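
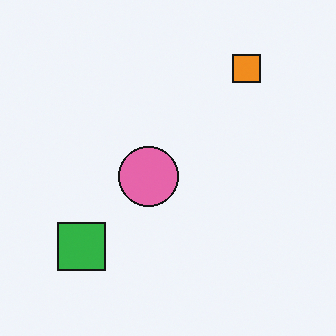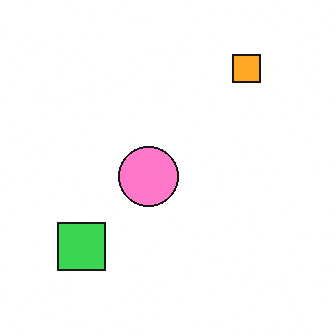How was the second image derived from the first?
The second image is the first brightened a little.

Every pixel — background and shapes alike — is uniformly brightened.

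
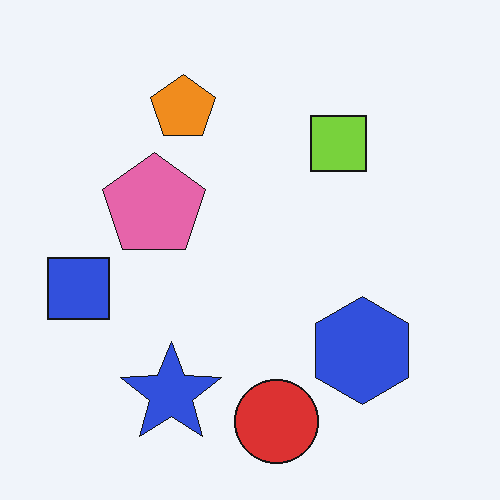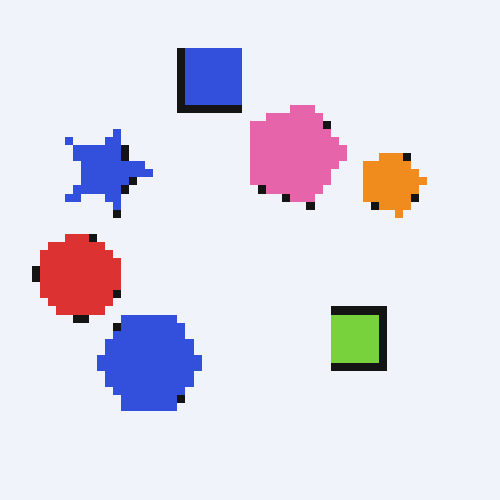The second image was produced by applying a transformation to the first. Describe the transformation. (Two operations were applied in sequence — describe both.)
Rotated 90° clockwise, then pixelated into visible square blocks.

The blue square sits in the left of the first image and the top of the second — consistent with a whole-image 90° clockwise rotation. Shapes are reduced to large square blocks; fine edges and outlines are lost — a downscale-then-upscale (mosaic) effect.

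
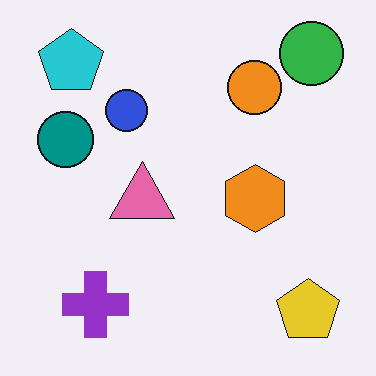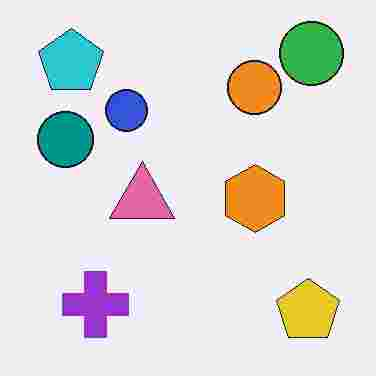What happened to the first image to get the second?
This is the original image heavily JPEG-compressed with obvious blocking artifacts.

Blocky 8×8 compression artifacts appear around shape edges and the flat background shows ringing — characteristic JPEG degradation.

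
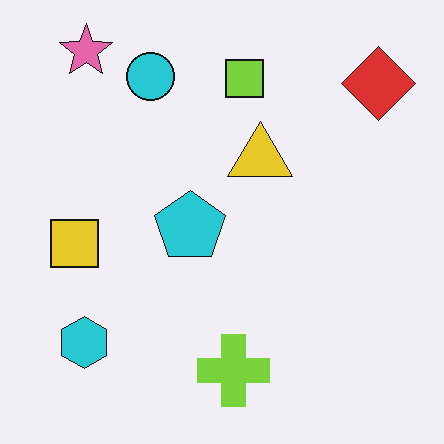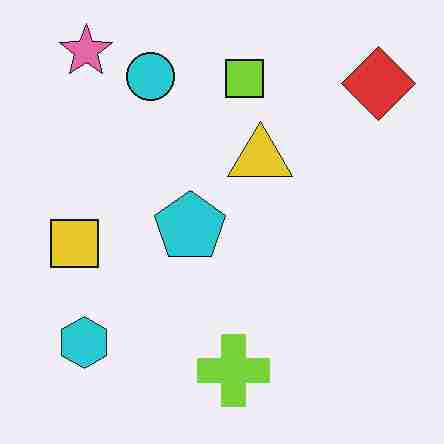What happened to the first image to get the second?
The second image is the first heavily JPEG-compressed with obvious blocking artifacts.

Blocky 8×8 compression artifacts appear around shape edges and the flat background shows ringing — characteristic JPEG degradation.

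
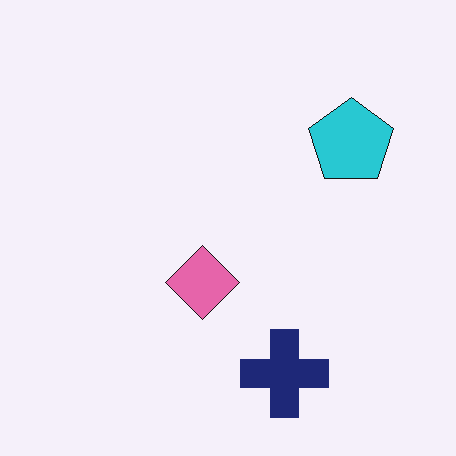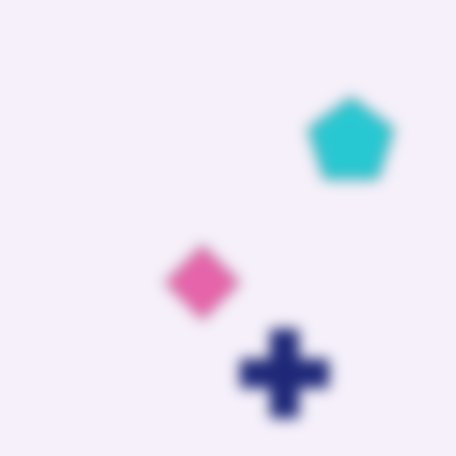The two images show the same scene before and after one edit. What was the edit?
It was heavily blurred.

Shape edges and outlines are uniformly softened across the whole image.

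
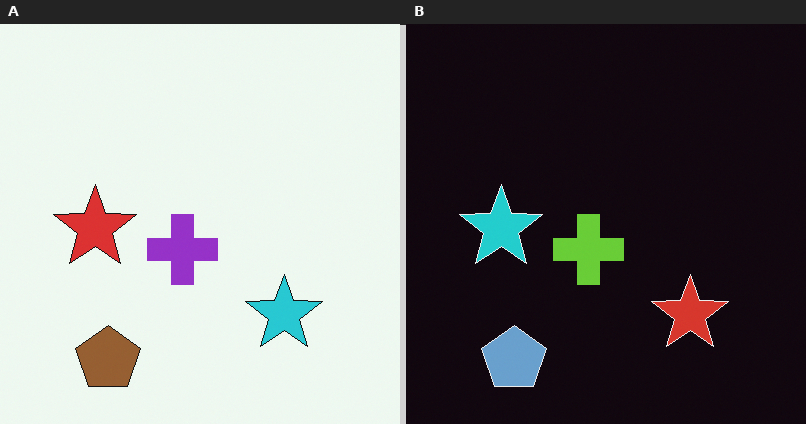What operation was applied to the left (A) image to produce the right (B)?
The transformation is: color-inverted (negative).

The light background has become dark and every shape's color is its complement — a photographic negative.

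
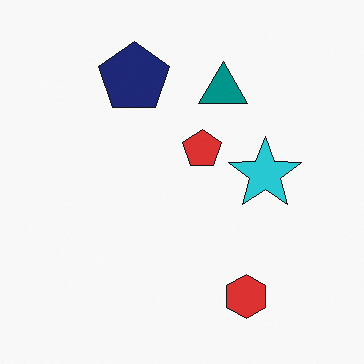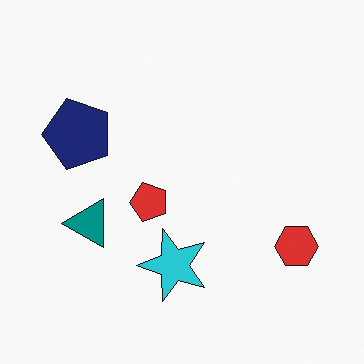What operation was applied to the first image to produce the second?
This is the original image transposed (reflected across the top-left ↔ bottom-right diagonal).

Shapes have swapped their row and column positions — what was in the top-right is now in the bottom-left — a diagonal reflection.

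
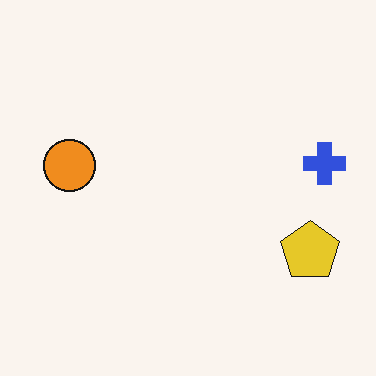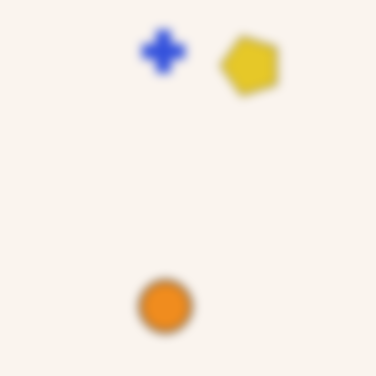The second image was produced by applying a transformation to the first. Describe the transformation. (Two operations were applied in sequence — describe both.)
The second image is the first strongly gaussian-blurred, then rotated 90° counter-clockwise.

Shape edges and outlines are uniformly softened across the whole image. The blue cross sits in the right of the first image and the top of the second — consistent with a whole-image 90° counter-clockwise rotation.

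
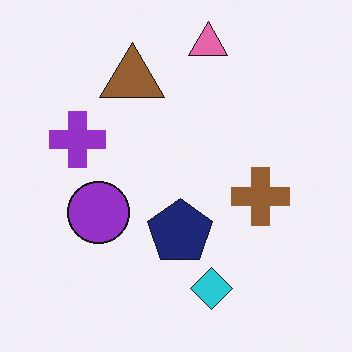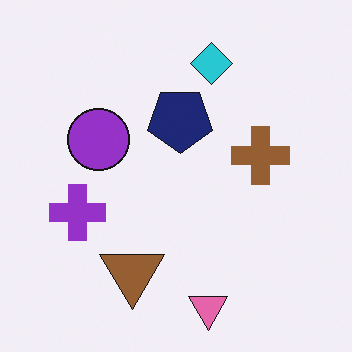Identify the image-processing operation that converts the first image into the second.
The second image is the first flipped vertically (top ↔ bottom).

The pink triangle is in the top of the first image and the bottom of the second — shapes on opposite sides of the horizontal midline have swapped in a mirror flip.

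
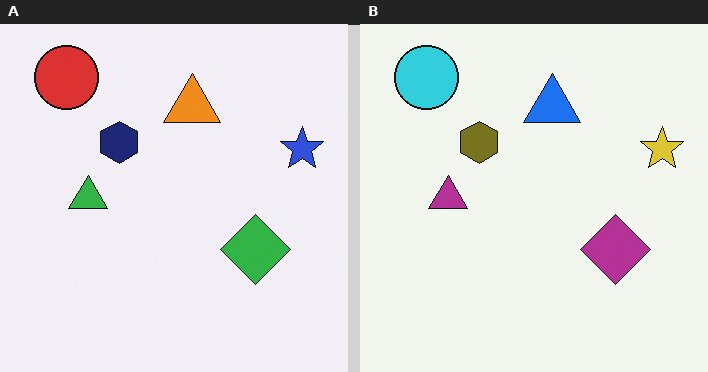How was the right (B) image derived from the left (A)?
This is the original image hue-shifted by a large amount.

Every shape's color has rotated by the same amount around the hue wheel — a uniform hue shift.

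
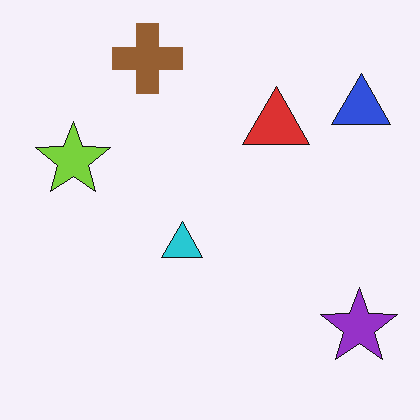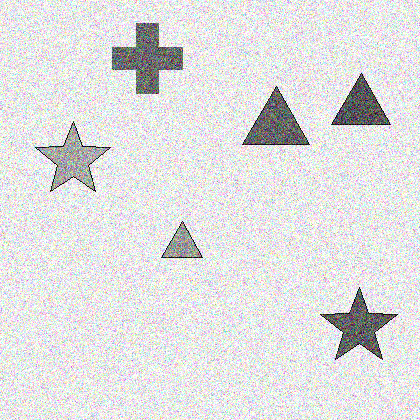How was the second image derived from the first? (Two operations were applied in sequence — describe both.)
The image was converted to grayscale, then degraded with strong gaussian noise.

All color is removed — every shape is now a shade of grey. Random speckle covers the whole image, including the flat background.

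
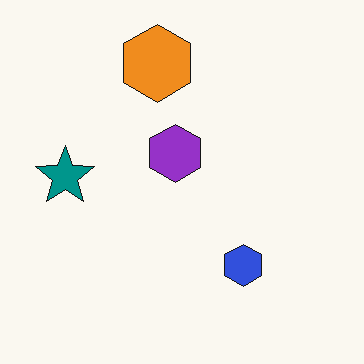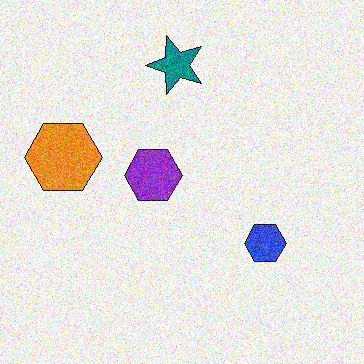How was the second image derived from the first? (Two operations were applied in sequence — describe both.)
This is the original image transposed (reflected across the top-left ↔ bottom-right diagonal), then degraded with visible gaussian noise.

Shapes have swapped their row and column positions — what was in the top-right is now in the bottom-left — a diagonal reflection. Random speckle covers the whole image, including the flat background.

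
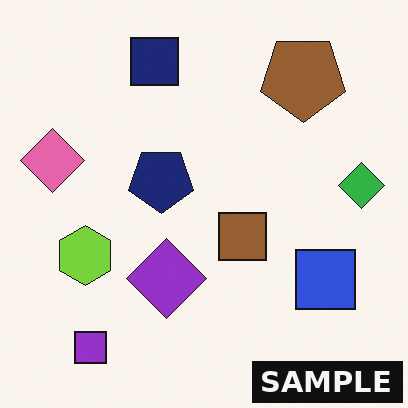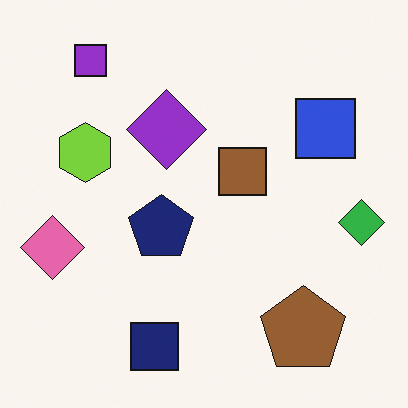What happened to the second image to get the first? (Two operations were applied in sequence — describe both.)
This is the original image flipped vertically (top ↔ bottom), then watermarked with the text "SAMPLE" in the lower-right corner.

The purple square is in the top-left of the second image and the bottom-left of the first — shapes on opposite sides of the horizontal midline have swapped in a mirror flip. A dark label reading "SAMPLE" appears in the lower-right corner.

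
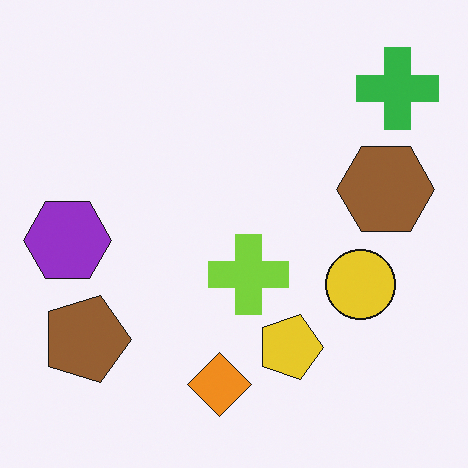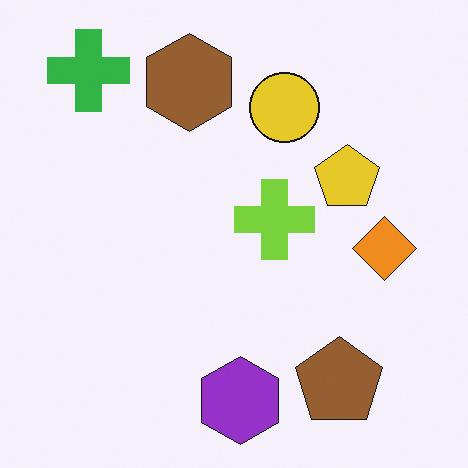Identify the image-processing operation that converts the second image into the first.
The first image is the second rotated 90° clockwise.

The green cross sits in the top-left of the second image and the top-right of the first — consistent with a whole-image 90° clockwise rotation.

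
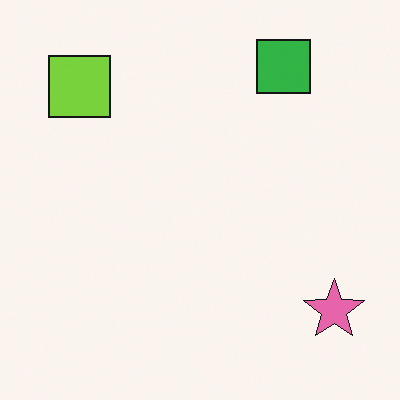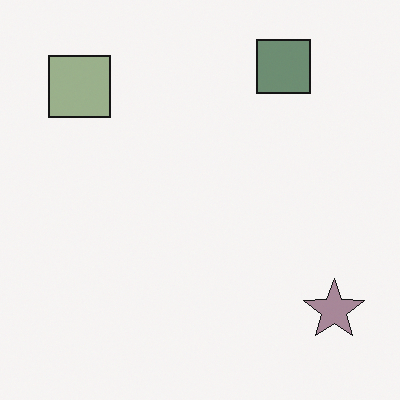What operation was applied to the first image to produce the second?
The image was heavily desaturated.

All colors are more muted and greyish — a global saturation change.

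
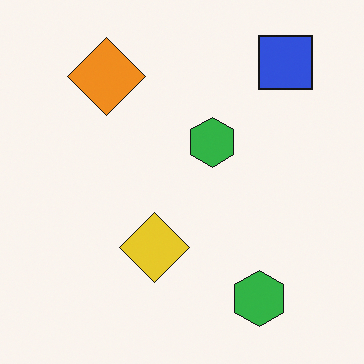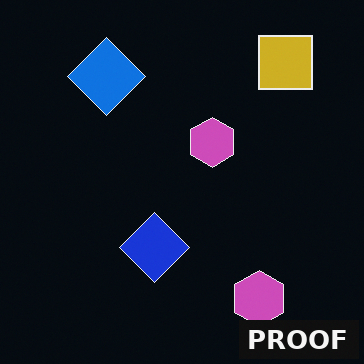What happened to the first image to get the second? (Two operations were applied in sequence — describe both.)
Color-inverted (negative), then watermarked with the text "PROOF" in the lower-right corner.

The light background has become dark and every shape's color is its complement — a photographic negative. A dark label reading "PROOF" appears in the lower-right corner.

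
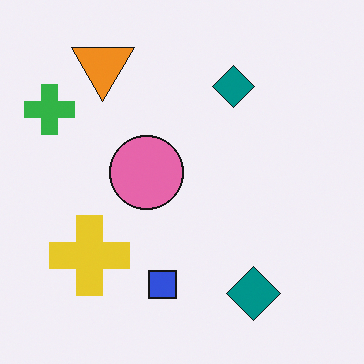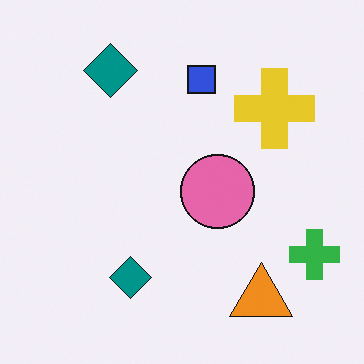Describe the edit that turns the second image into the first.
This is the original image rotated 180°.

The green cross sits in the bottom-right of the second image and the top-left of the first — consistent with a whole-image 180° rotation.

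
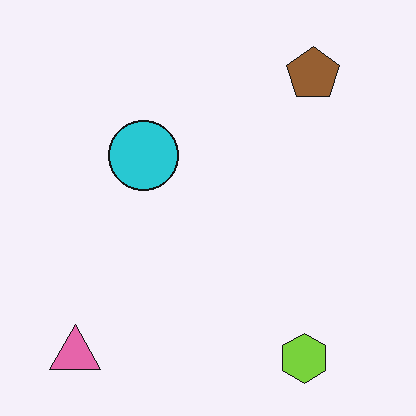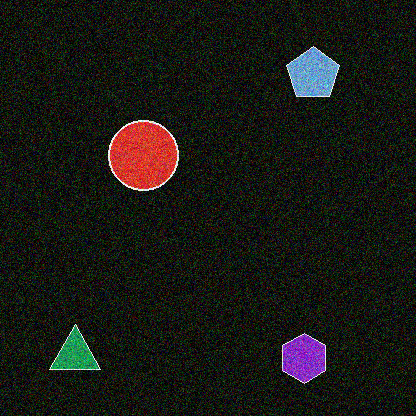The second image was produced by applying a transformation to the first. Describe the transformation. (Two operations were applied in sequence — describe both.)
Color-inverted (negative), then degraded with heavy additive noise.

The light background has become dark and every shape's color is its complement — a photographic negative. Random speckle covers the whole image, including the flat background.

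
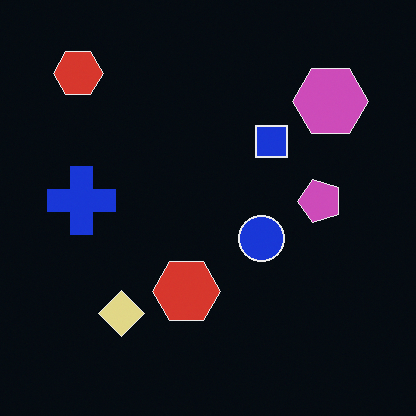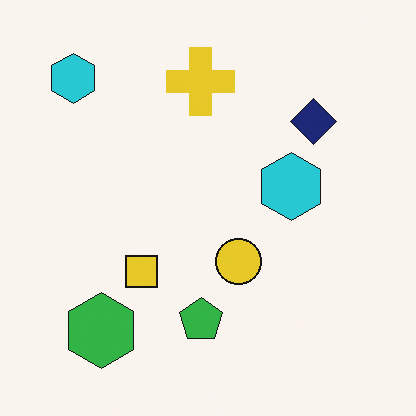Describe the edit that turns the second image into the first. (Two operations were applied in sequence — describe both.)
Transposed (reflected across the top-left ↔ bottom-right diagonal), then color-inverted (negative).

Shapes have swapped their row and column positions — what was in the top-right is now in the bottom-left — a diagonal reflection. The light background has become dark and every shape's color is its complement — a photographic negative.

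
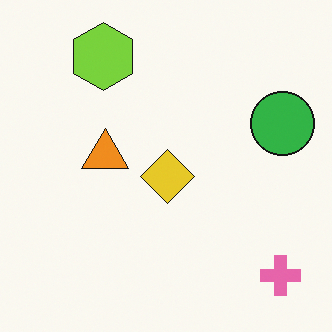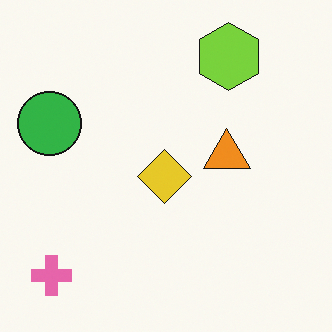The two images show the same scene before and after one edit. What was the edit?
The image was flipped horizontally (left ↔ right).

The green circle is in the right of the first image and the left of the second — shapes on opposite sides of the vertical midline have swapped in a mirror flip.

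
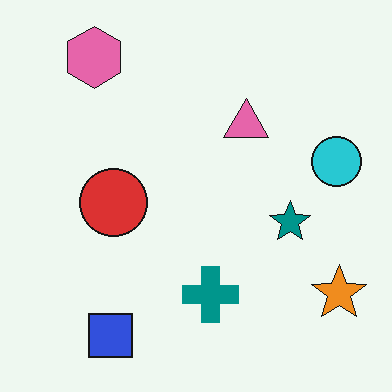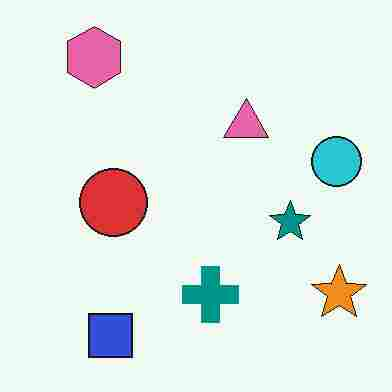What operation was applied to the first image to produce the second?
The image was degraded with heavy JPEG compression.

Blocky 8×8 compression artifacts appear around shape edges and the flat background shows ringing — characteristic JPEG degradation.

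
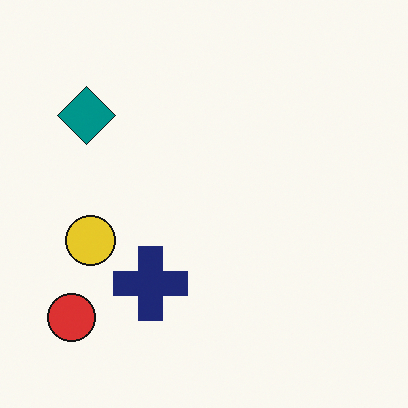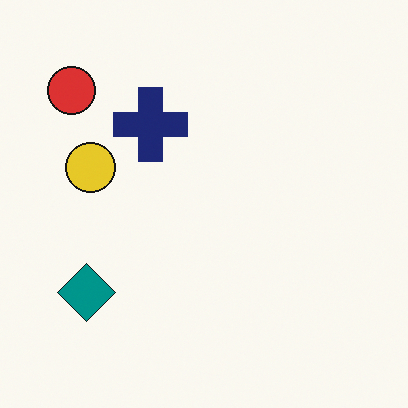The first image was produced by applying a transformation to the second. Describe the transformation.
The first image is the second flipped vertically (top ↔ bottom).

The red circle is in the top-left of the second image and the bottom-left of the first — shapes on opposite sides of the horizontal midline have swapped in a mirror flip.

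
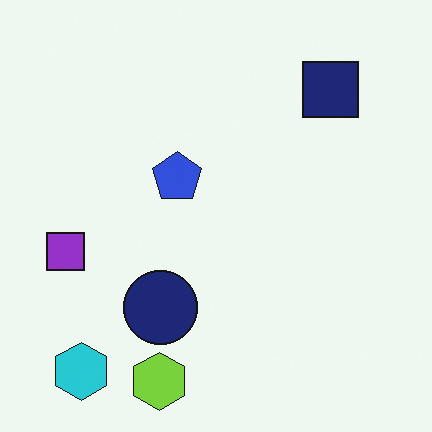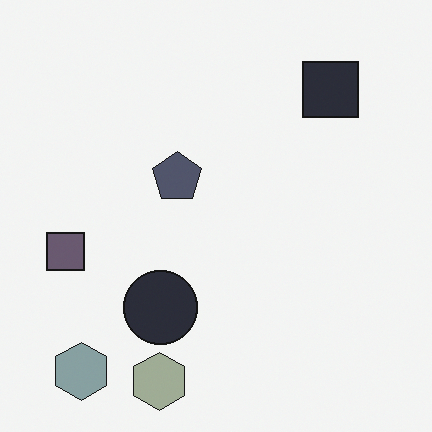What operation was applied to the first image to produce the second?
Heavily desaturated.

All colors are more muted and greyish — a global saturation change.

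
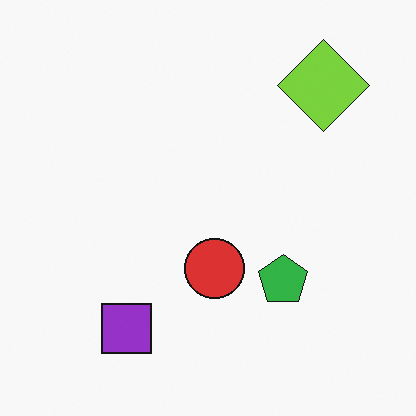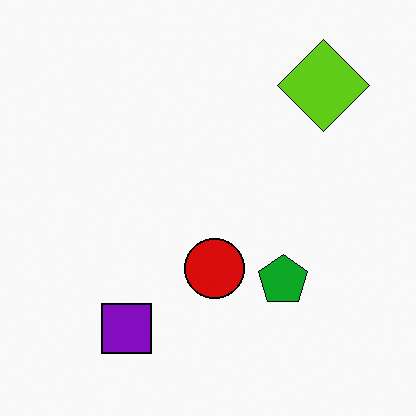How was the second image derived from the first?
This is the original image given slightly increased contrast.

Tones are pushed away from mid-grey across the whole image — a global contrast change.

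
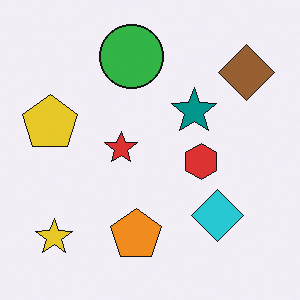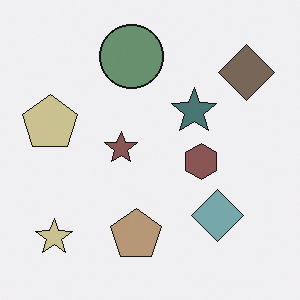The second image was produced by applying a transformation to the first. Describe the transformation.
Made much more muted (saturation change).

All colors are more muted and greyish — a global saturation change.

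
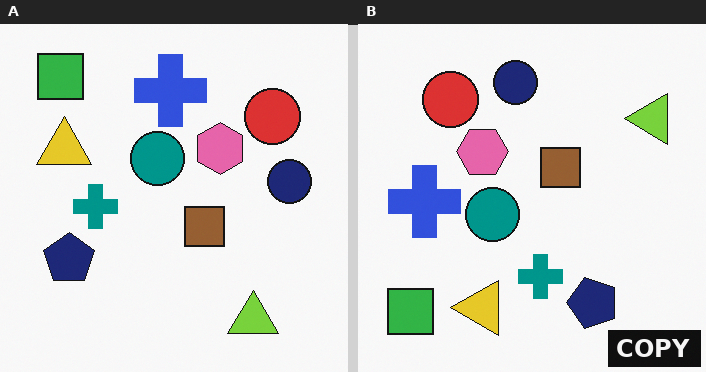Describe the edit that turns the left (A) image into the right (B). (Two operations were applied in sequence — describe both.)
The image was rotated 90° counter-clockwise, then watermarked with the text "COPY" in the lower-right corner.

The green square sits in the top-left of the left (A) image and the bottom-left of the right (B) — consistent with a whole-image 90° counter-clockwise rotation. A dark label reading "COPY" appears in the lower-right corner.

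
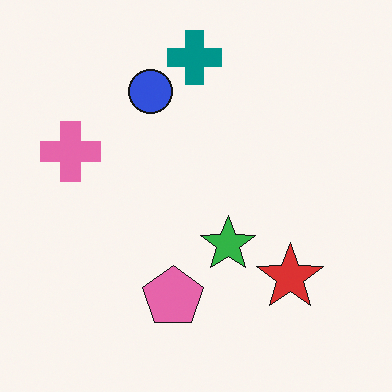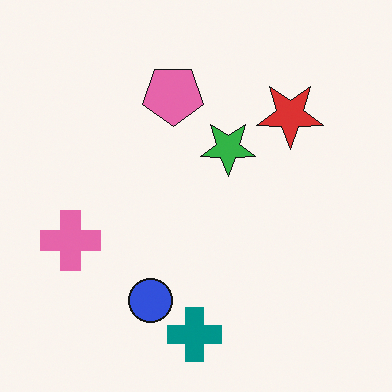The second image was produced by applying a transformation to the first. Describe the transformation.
The transformation is: flipped vertically (top ↔ bottom).

The teal cross is in the top of the first image and the bottom of the second — shapes on opposite sides of the horizontal midline have swapped in a mirror flip.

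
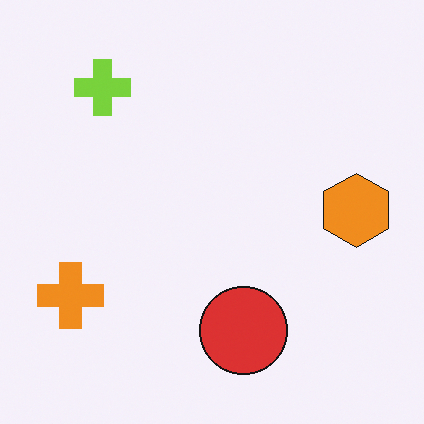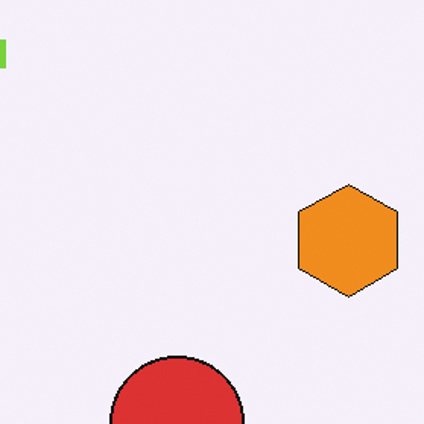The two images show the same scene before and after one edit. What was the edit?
The second image is the first cropped slightly and scaled back up.

The visible shapes are larger and the field of view is narrower; shapes near the original edges may be partly or wholly outside the frame — a crop-and-rescale.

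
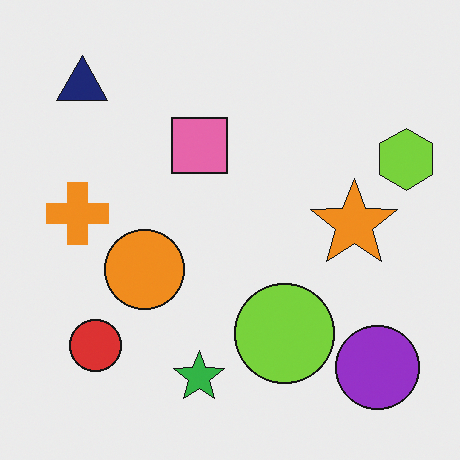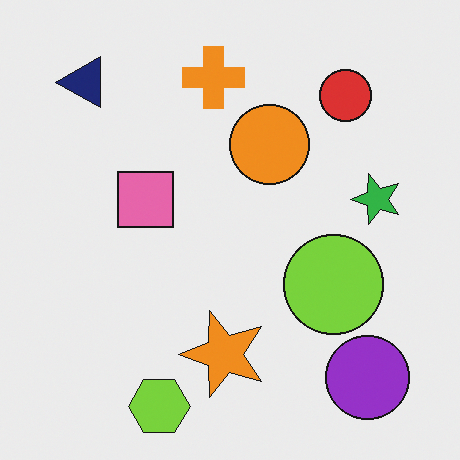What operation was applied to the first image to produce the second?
It was transposed (reflected across the top-left ↔ bottom-right diagonal).

Shapes have swapped their row and column positions — what was in the top-right is now in the bottom-left — a diagonal reflection.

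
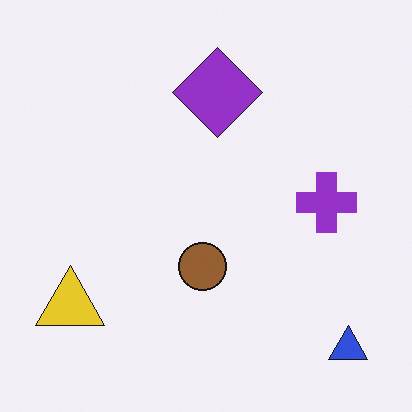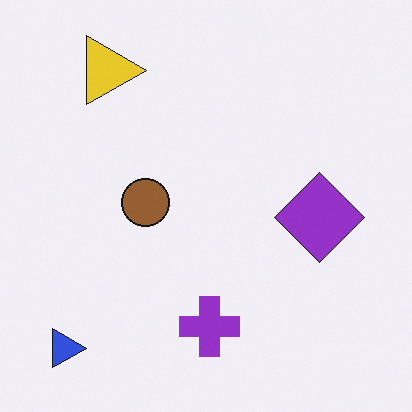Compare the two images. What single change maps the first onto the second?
Rotated 90° clockwise.

The blue triangle sits in the bottom-right of the first image and the bottom-left of the second — consistent with a whole-image 90° clockwise rotation.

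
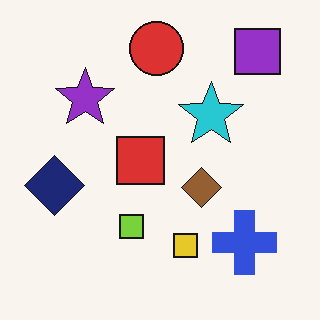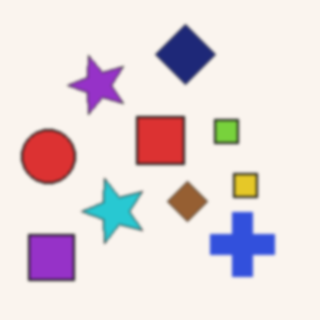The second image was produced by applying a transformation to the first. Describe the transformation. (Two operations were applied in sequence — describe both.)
The transformation is: transposed (reflected across the top-left ↔ bottom-right diagonal), then lightly blurred.

Shapes have swapped their row and column positions — what was in the top-right is now in the bottom-left — a diagonal reflection. Shape edges and outlines are uniformly softened across the whole image.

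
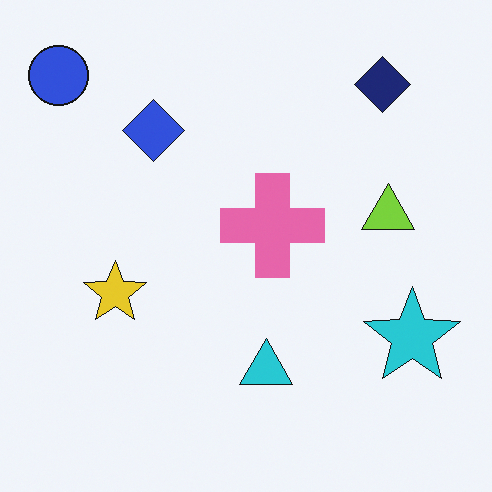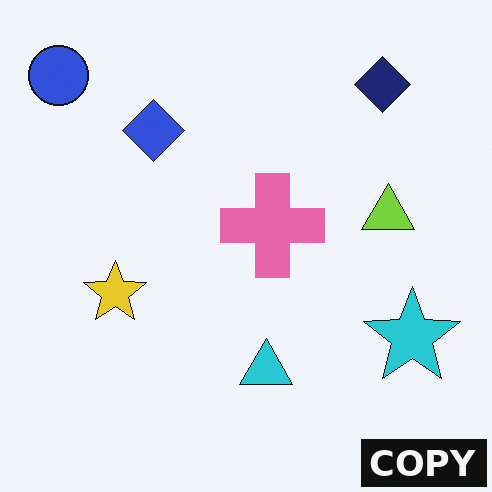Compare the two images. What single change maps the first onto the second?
The second image is the first watermarked with the text "COPY" in the lower-right corner.

A dark label reading "COPY" appears in the lower-right corner.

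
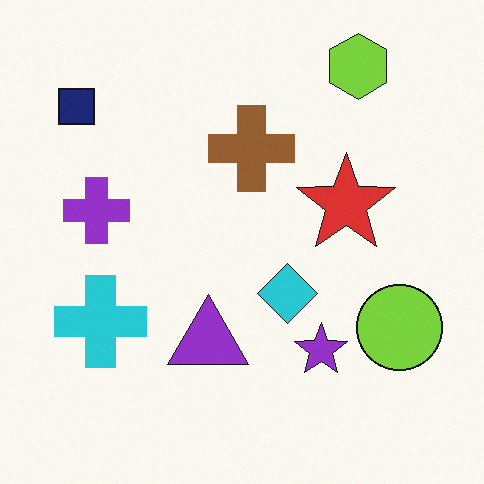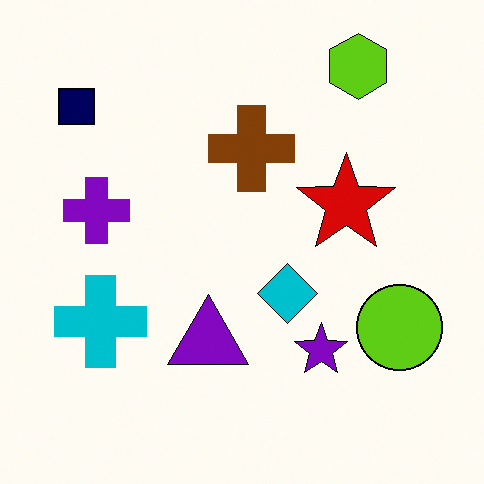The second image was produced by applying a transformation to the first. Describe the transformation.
This is the original image given slightly increased contrast.

Tones are pushed away from mid-grey across the whole image — a global contrast change.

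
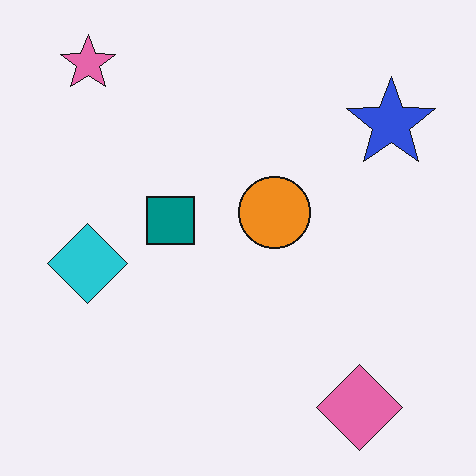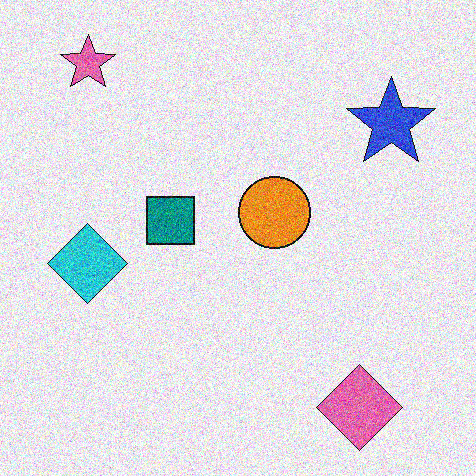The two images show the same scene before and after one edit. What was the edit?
Degraded with strong gaussian noise.

Random speckle covers the whole image, including the flat background.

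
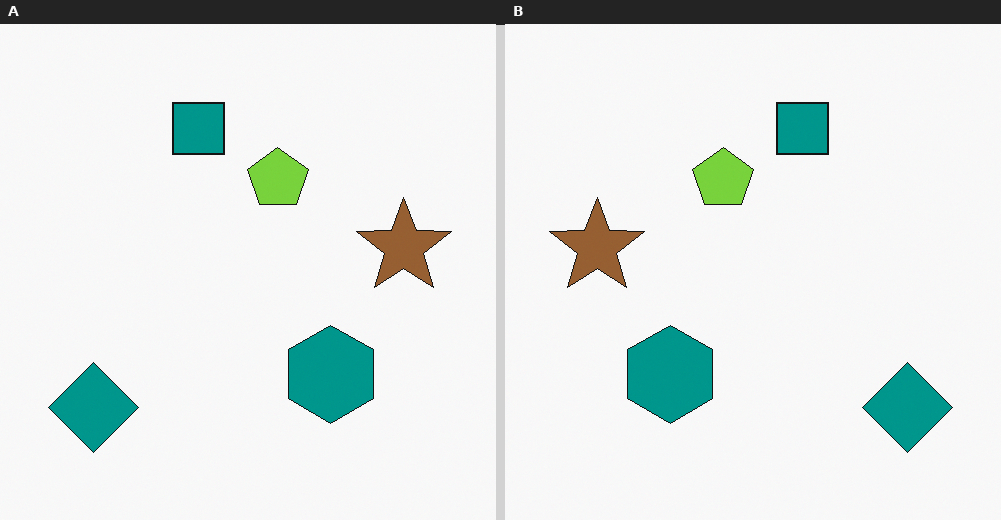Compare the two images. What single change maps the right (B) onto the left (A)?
The left (A) image is the right (B) flipped horizontally (left ↔ right).

The brown star is in the left of the right (B) image and the right of the left (A) — shapes on opposite sides of the vertical midline have swapped in a mirror flip.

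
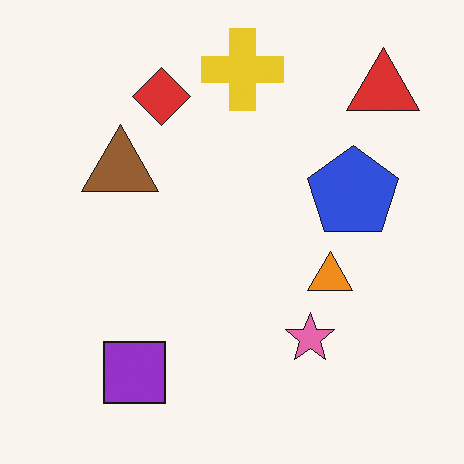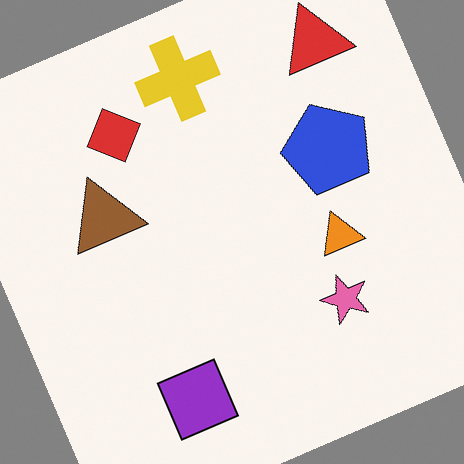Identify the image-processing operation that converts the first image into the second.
It was rotated counter-clockwise by a moderate amount.

Every shape is tilted by the same angle and the image corners show triangular fill wedges — a whole-image rotation by a non-right angle.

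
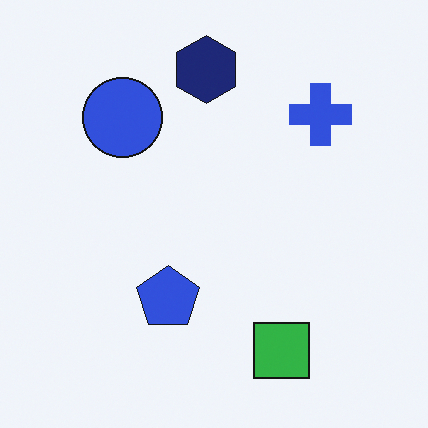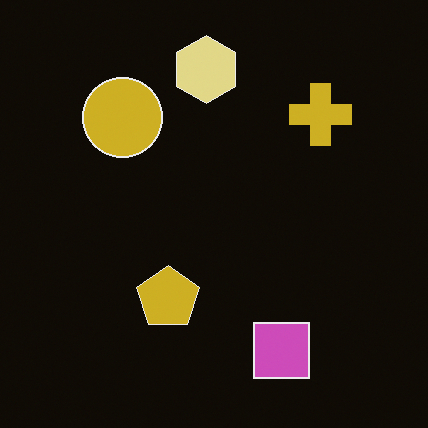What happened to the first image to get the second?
Color-inverted (negative).

The light background has become dark and every shape's color is its complement — a photographic negative.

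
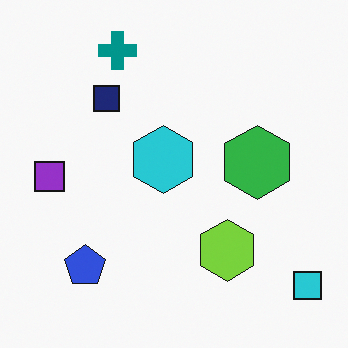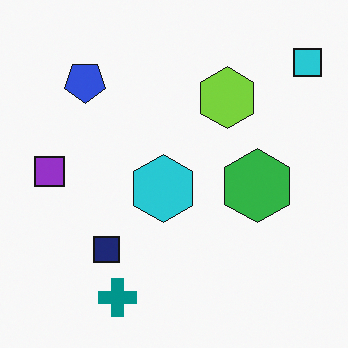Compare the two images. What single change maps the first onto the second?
The second image is the first flipped vertically (top ↔ bottom).

The teal cross is in the top of the first image and the bottom of the second — shapes on opposite sides of the horizontal midline have swapped in a mirror flip.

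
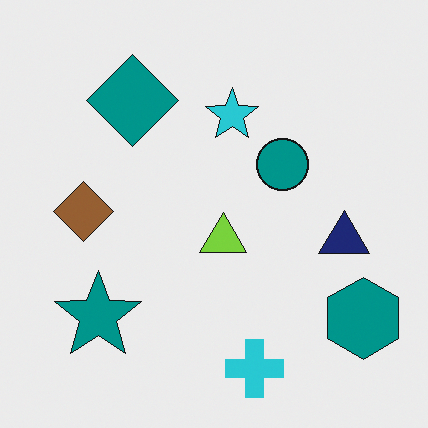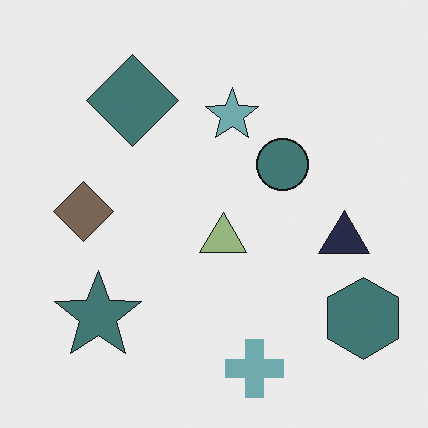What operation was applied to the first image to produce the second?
The second image is the first made much more muted (saturation change).

All colors are more muted and greyish — a global saturation change.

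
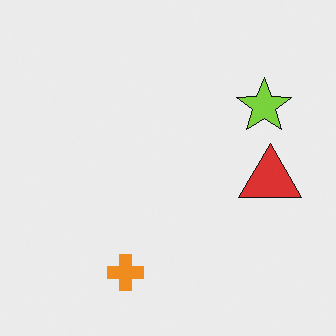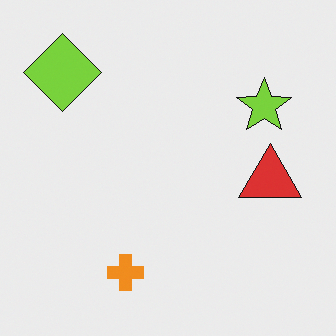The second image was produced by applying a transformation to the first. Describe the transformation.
Overlaid with an additional lime diamond.

A lime diamond appears in the second image that is absent from the first.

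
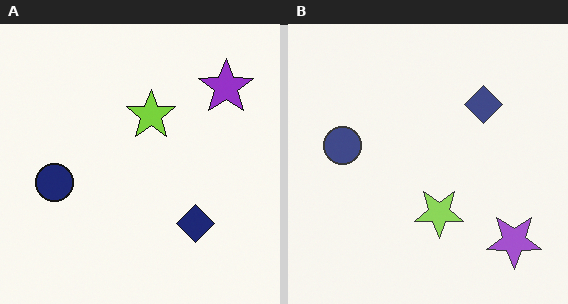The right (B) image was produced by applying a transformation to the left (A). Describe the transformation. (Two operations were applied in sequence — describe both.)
The transformation is: given slightly reduced contrast, then flipped vertically (top ↔ bottom).

Tones are pushed toward mid-grey across the whole image — a global contrast change. The purple star is in the top-right of the left (A) image and the bottom-right of the right (B) — shapes on opposite sides of the horizontal midline have swapped in a mirror flip.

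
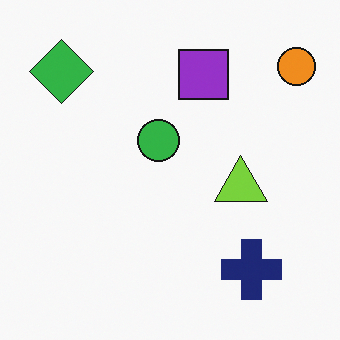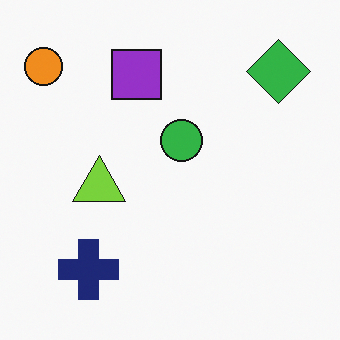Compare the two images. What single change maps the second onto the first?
Flipped horizontally (left ↔ right).

The orange circle is in the top-left of the second image and the top-right of the first — shapes on opposite sides of the vertical midline have swapped in a mirror flip.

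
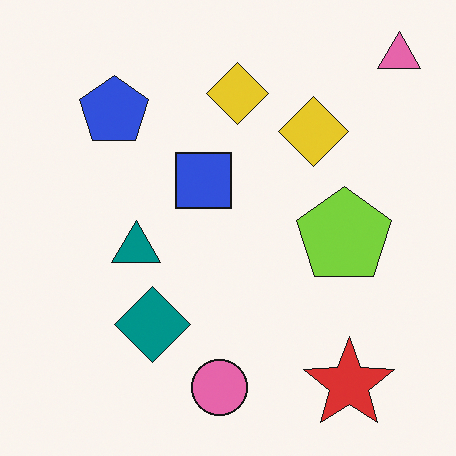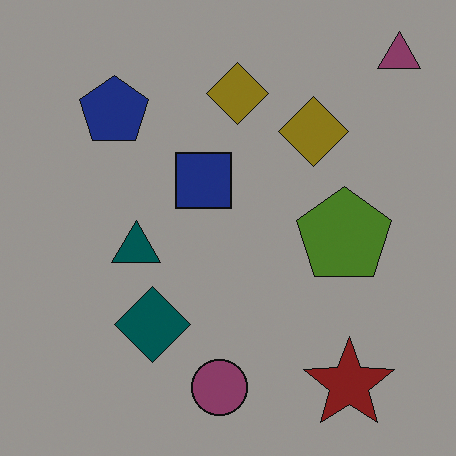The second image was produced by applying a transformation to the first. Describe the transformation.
It was noticeably darkened.

Every pixel — background and shapes alike — is uniformly darkened.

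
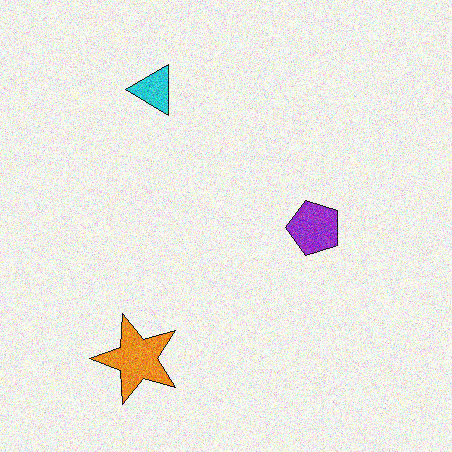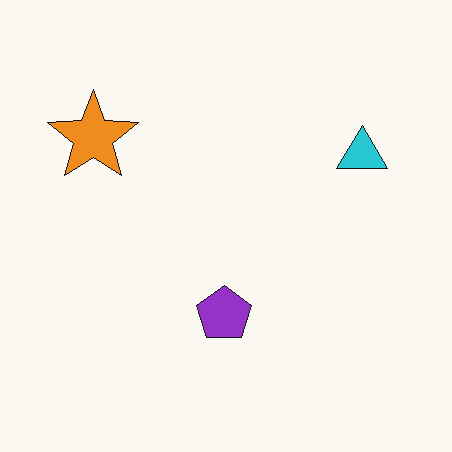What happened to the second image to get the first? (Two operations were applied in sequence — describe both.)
The transformation is: degraded with moderate additive noise, then rotated 90° counter-clockwise.

Random speckle covers the whole image, including the flat background. The orange star sits in the top-left of the second image and the bottom-left of the first — consistent with a whole-image 90° counter-clockwise rotation.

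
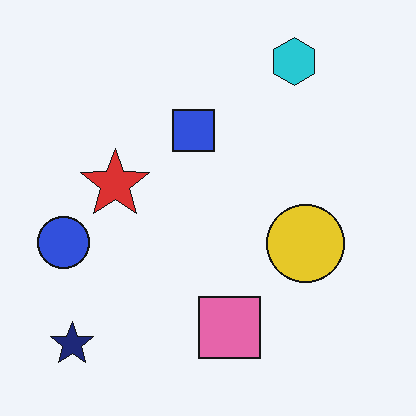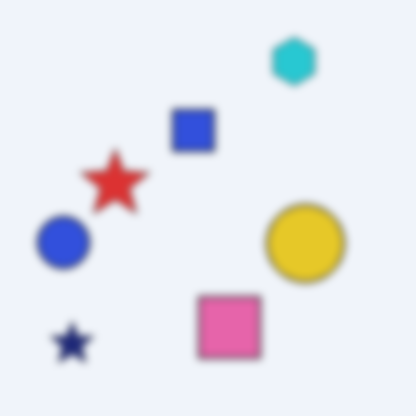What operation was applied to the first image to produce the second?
This is the original image moderately blurred.

Shape edges and outlines are uniformly softened across the whole image.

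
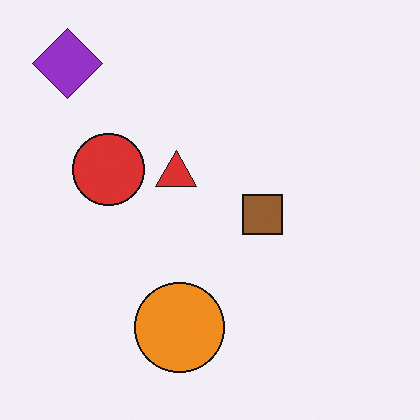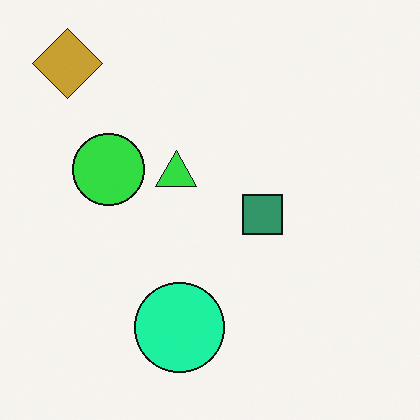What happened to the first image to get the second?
The image was hue-shifted through roughly a third of the color wheel.

Every shape's color has rotated by the same amount around the hue wheel — a uniform hue shift.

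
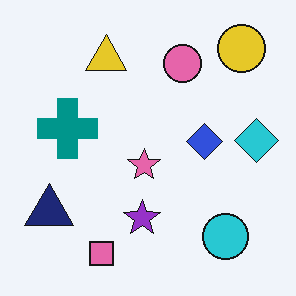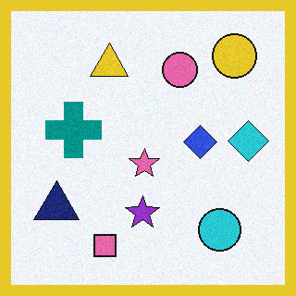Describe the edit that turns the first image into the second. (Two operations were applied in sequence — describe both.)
The transformation is: degraded with light additive noise, then framed with a yellow border.

Random speckle covers the whole image, including the flat background. A solid yellow frame runs around the edge of the second image, with the content slightly shrunk inside it.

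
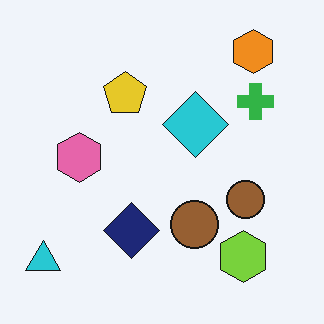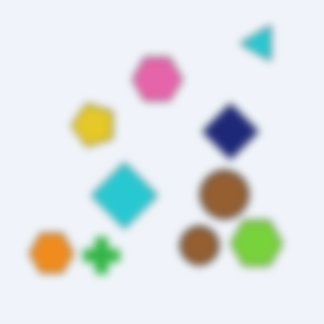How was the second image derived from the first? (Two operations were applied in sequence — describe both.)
This is the original image moderately blurred, then transposed (reflected across the top-left ↔ bottom-right diagonal).

Shape edges and outlines are uniformly softened across the whole image. Shapes have swapped their row and column positions — what was in the top-right is now in the bottom-left — a diagonal reflection.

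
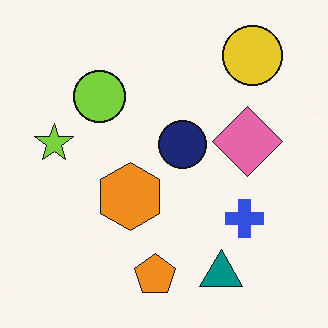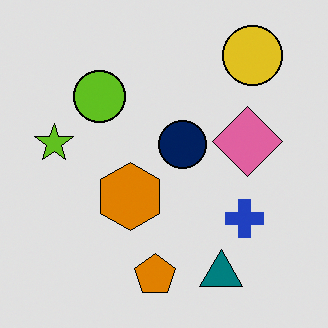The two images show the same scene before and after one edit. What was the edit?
Moderately posterized.

Each flat color has snapped to a coarser quantized level — most visibly, the near-white background has dropped to a flat grey.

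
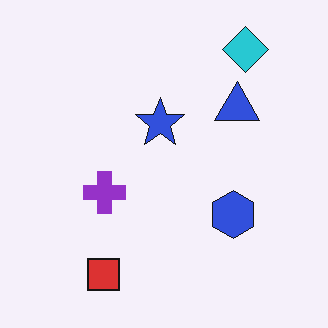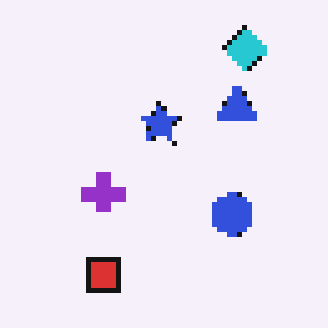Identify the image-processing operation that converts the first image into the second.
The second image is the first mildly pixelated.

Shapes are reduced to large square blocks; fine edges and outlines are lost — a downscale-then-upscale (mosaic) effect.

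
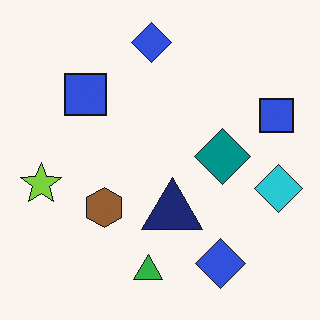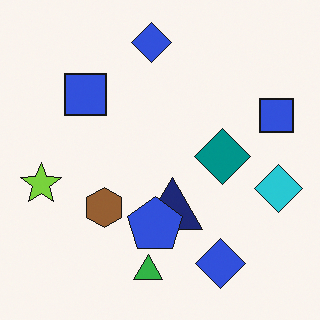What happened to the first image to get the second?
The second image is the first overlaid with an additional blue pentagon.

A blue pentagon appears in the second image that is absent from the first.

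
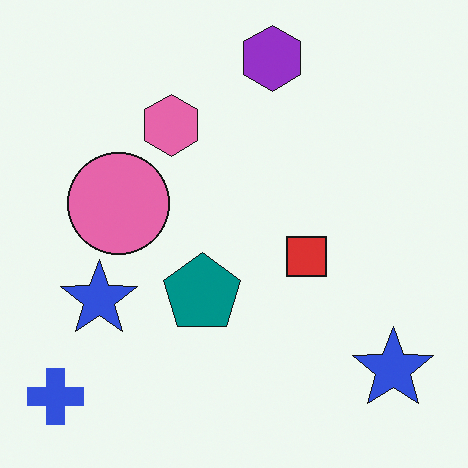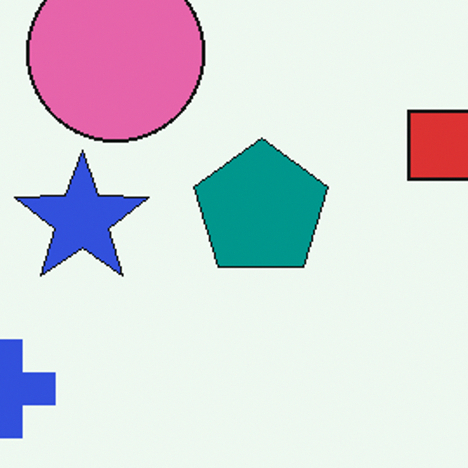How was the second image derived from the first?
The image was cropped to a noticeably smaller region and rescaled.

The visible shapes are larger and the field of view is narrower; shapes near the original edges may be partly or wholly outside the frame — a crop-and-rescale.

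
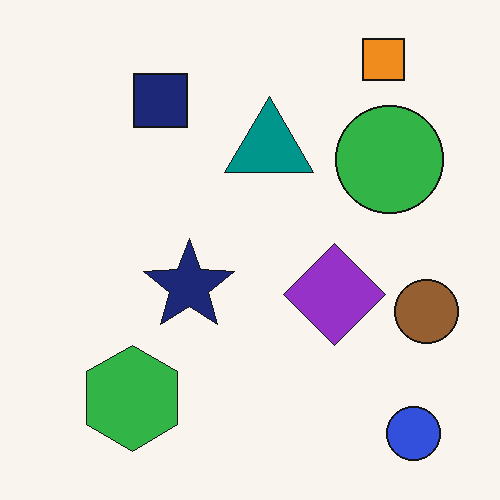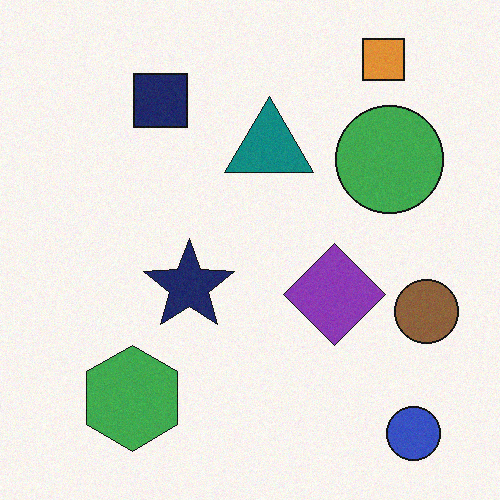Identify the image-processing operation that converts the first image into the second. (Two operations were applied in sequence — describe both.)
The transformation is: slightly desaturated, then degraded with subtle gaussian noise.

All colors are more muted and greyish — a global saturation change. Random speckle covers the whole image, including the flat background.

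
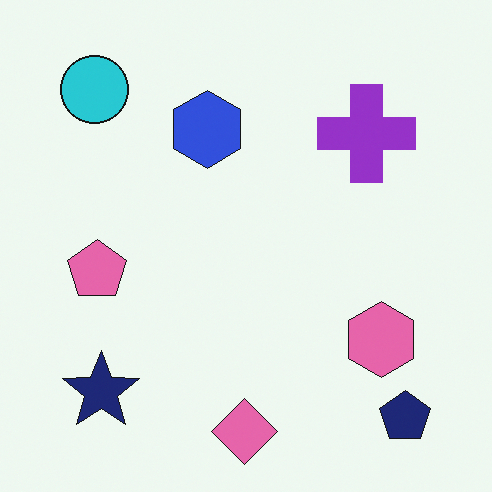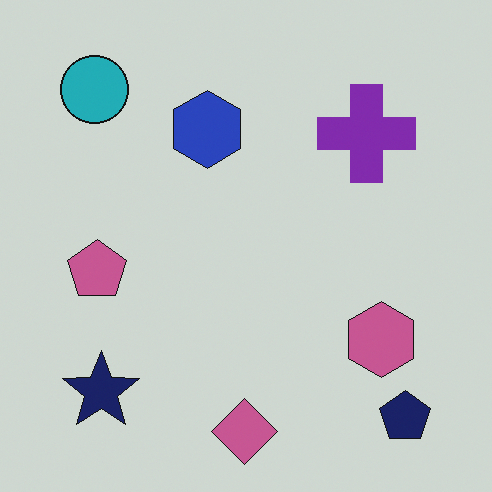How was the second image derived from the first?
Darkened a little.

Every pixel — background and shapes alike — is uniformly darkened.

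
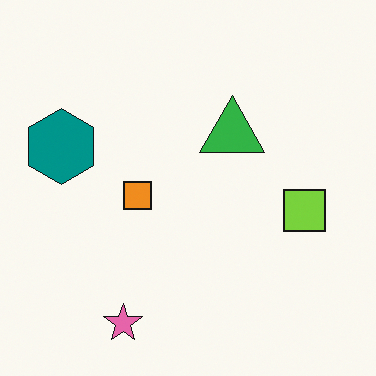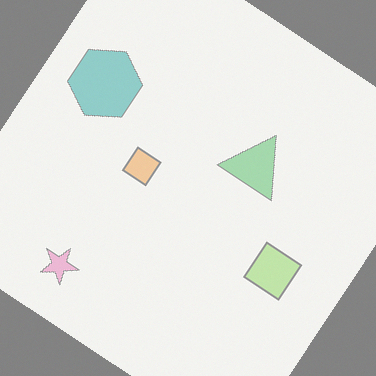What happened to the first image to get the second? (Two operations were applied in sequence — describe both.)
It was given much lower contrast, then rotated clockwise by a large amount — several tens of degrees.

Tones are pushed toward mid-grey across the whole image — a global contrast change. Every shape is tilted by the same angle and the image corners show triangular fill wedges — a whole-image rotation by a non-right angle.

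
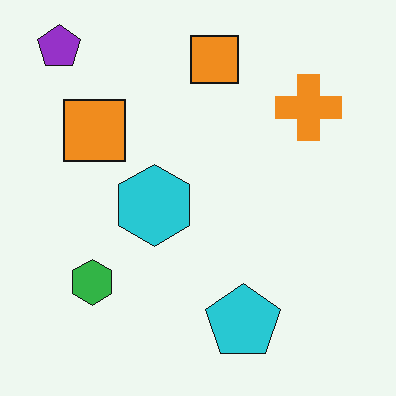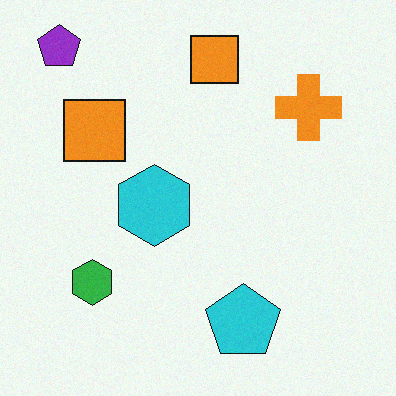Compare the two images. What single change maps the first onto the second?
Degraded with light additive noise.

Random speckle covers the whole image, including the flat background.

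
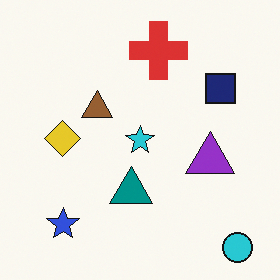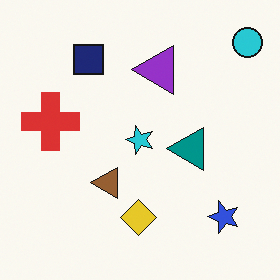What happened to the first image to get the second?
The second image is the first rotated 90° counter-clockwise.

The cyan circle sits in the bottom-right of the first image and the top-right of the second — consistent with a whole-image 90° counter-clockwise rotation.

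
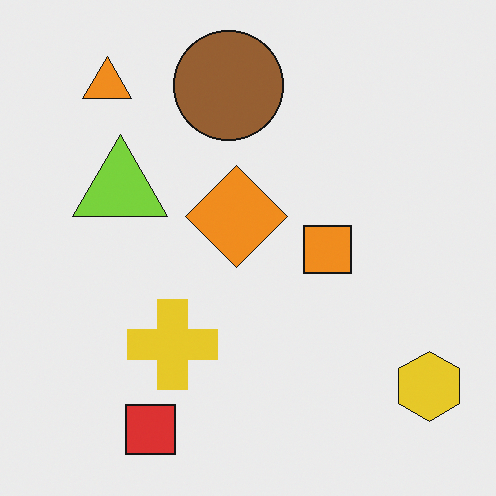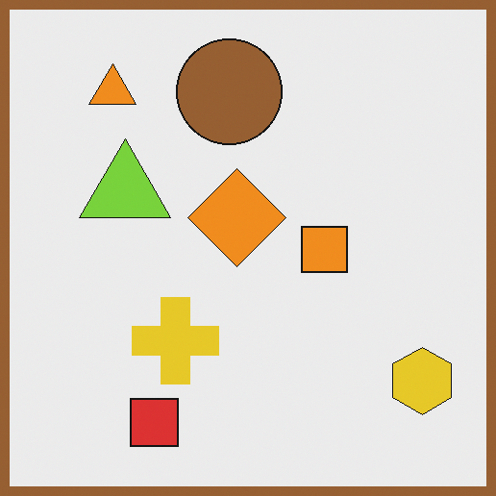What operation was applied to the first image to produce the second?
The second image is the first framed with a brown border.

A solid brown frame runs around the edge of the second image, with the content slightly shrunk inside it.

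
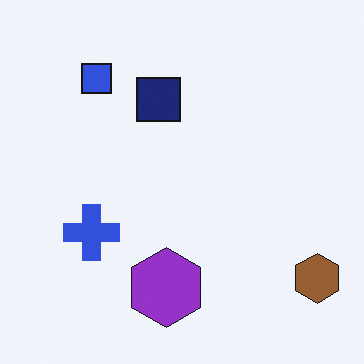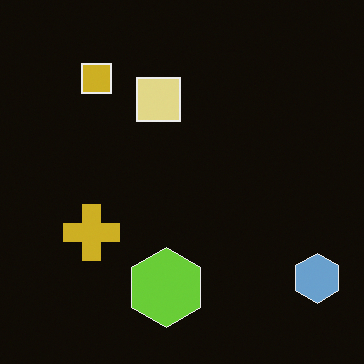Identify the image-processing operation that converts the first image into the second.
The image was color-inverted (negative).

The light background has become dark and every shape's color is its complement — a photographic negative.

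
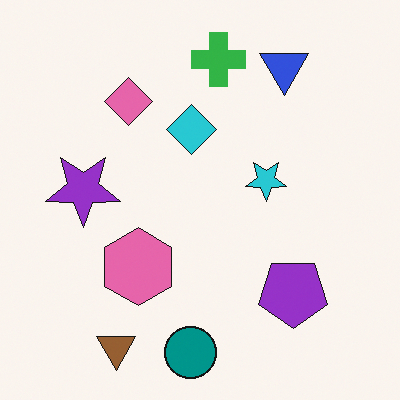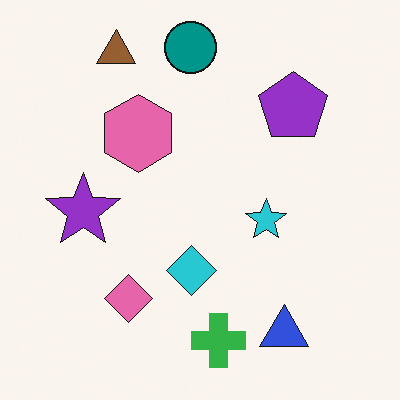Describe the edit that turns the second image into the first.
Flipped vertically (top ↔ bottom).

The teal circle is in the top of the second image and the bottom of the first — shapes on opposite sides of the horizontal midline have swapped in a mirror flip.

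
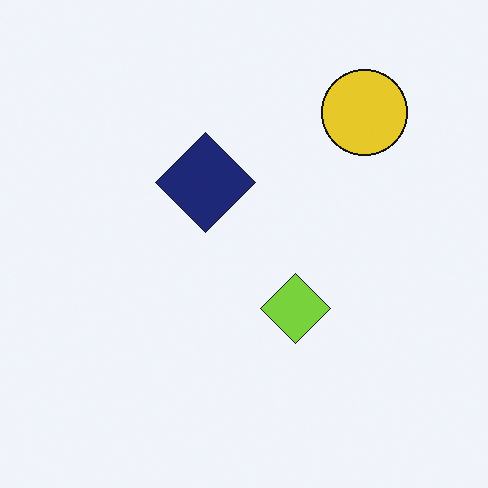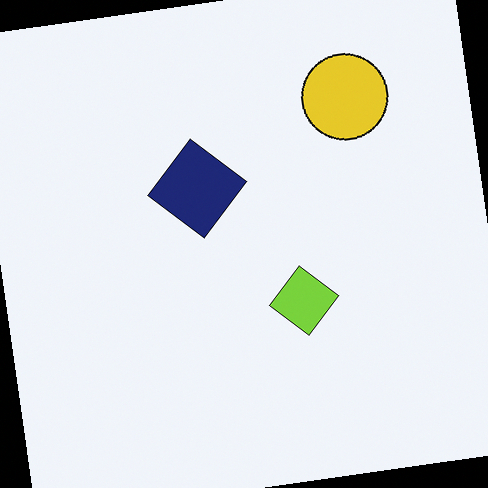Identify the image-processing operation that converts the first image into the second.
This is the original image rotated counter-clockwise by a few degrees.

Every shape is tilted by the same angle and the image corners show triangular fill wedges — a whole-image rotation by a non-right angle.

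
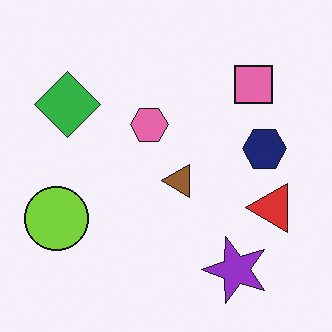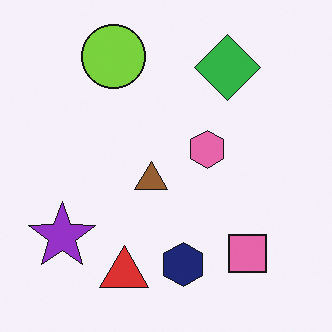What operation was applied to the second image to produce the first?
The image was rotated 90° counter-clockwise.

The purple star sits in the bottom-left of the second image and the bottom-right of the first — consistent with a whole-image 90° counter-clockwise rotation.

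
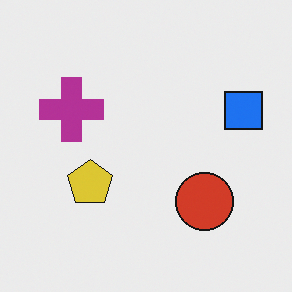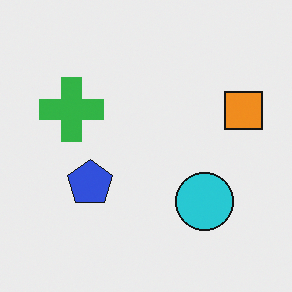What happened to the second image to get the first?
Hue-shifted through roughly half the color wheel.

Every shape's color has rotated by the same amount around the hue wheel — a uniform hue shift.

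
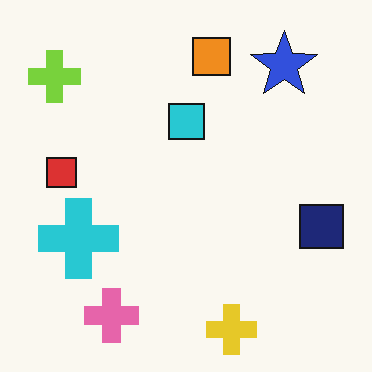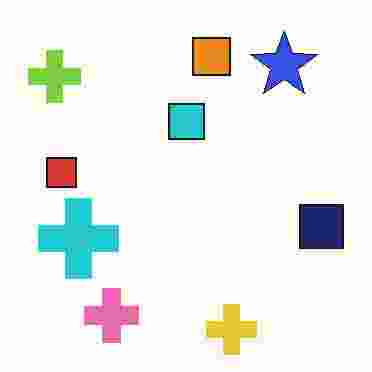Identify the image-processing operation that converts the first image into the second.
The transformation is: degraded with heavy JPEG compression.

Blocky 8×8 compression artifacts appear around shape edges and the flat background shows ringing — characteristic JPEG degradation.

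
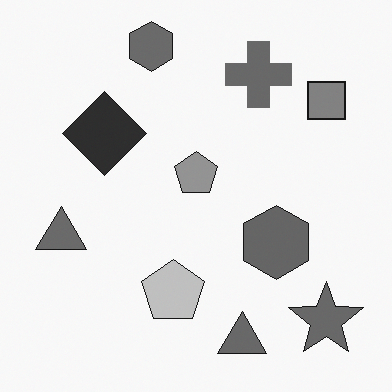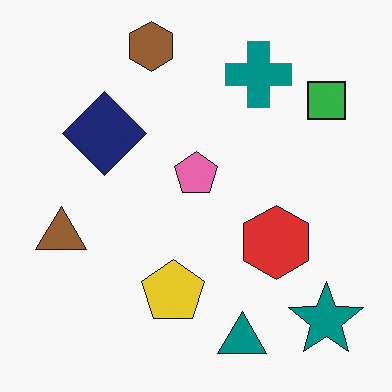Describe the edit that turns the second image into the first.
It was converted to grayscale.

All color is removed — every shape is now a shade of grey.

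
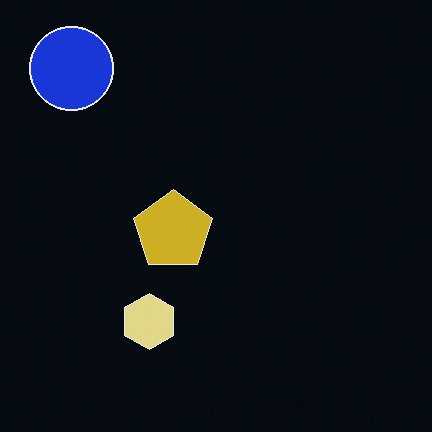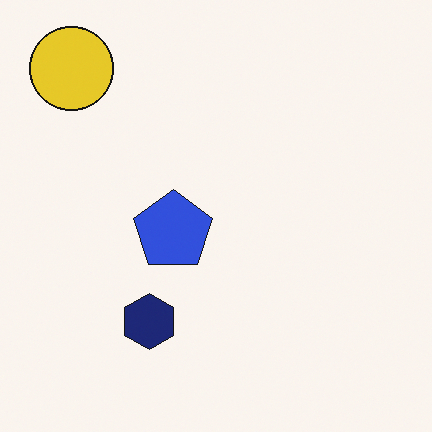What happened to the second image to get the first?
The transformation is: color-inverted (negative).

The light background has become dark and every shape's color is its complement — a photographic negative.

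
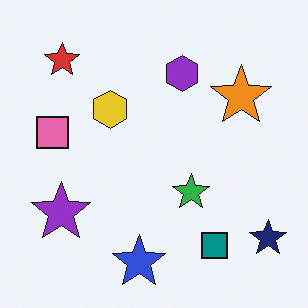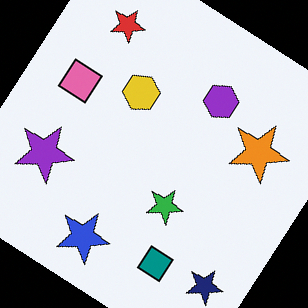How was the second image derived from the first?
Rotated clockwise by a large amount — several tens of degrees.

Every shape is tilted by the same angle and the image corners show triangular fill wedges — a whole-image rotation by a non-right angle.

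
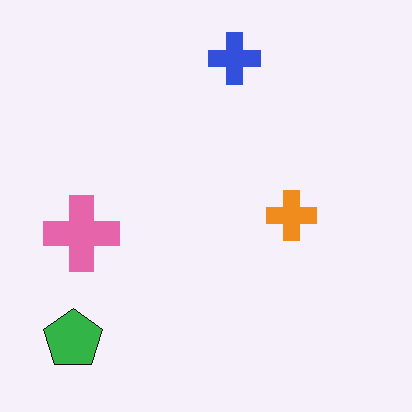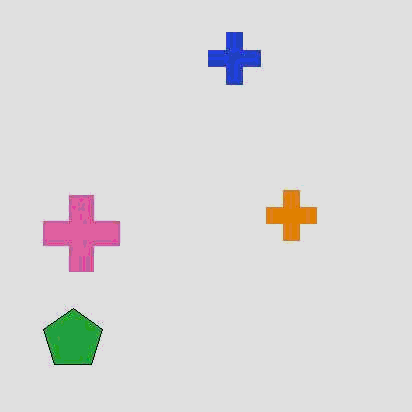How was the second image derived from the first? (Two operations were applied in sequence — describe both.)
This is the original image given moderate JPEG compression, then moderately posterized.

Blocky 8×8 compression artifacts appear around shape edges and the flat background shows ringing — characteristic JPEG degradation. Each flat color has snapped to a coarser quantized level — most visibly, the near-white background has dropped to a flat grey.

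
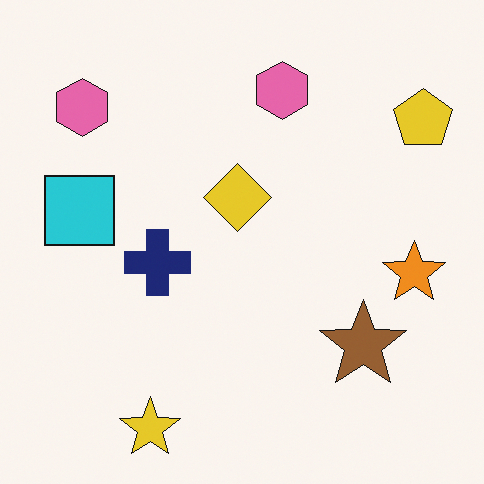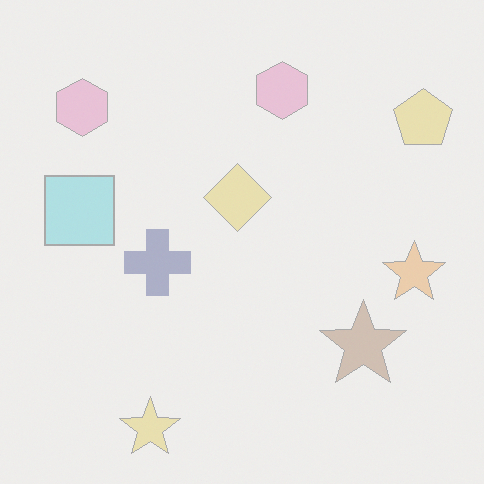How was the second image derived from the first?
Washed out (contrast reduced).

Tones are pushed toward mid-grey across the whole image — a global contrast change.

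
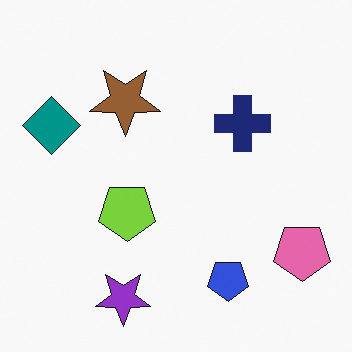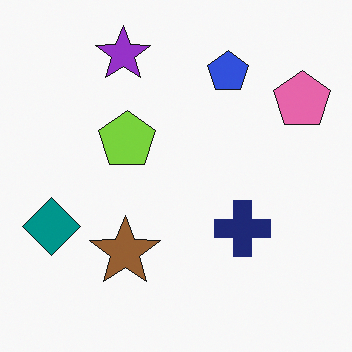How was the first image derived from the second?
This is the original image flipped vertically (top ↔ bottom).

The purple star is in the top of the second image and the bottom of the first — shapes on opposite sides of the horizontal midline have swapped in a mirror flip.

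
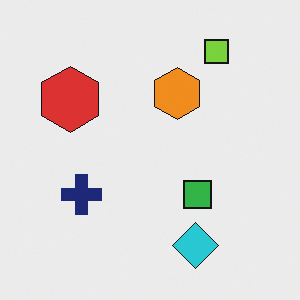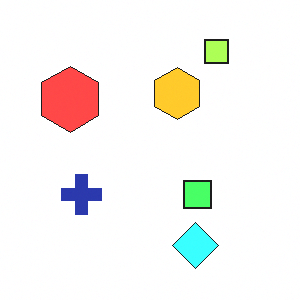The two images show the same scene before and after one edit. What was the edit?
It was noticeably brightened.

Every pixel — background and shapes alike — is uniformly brightened.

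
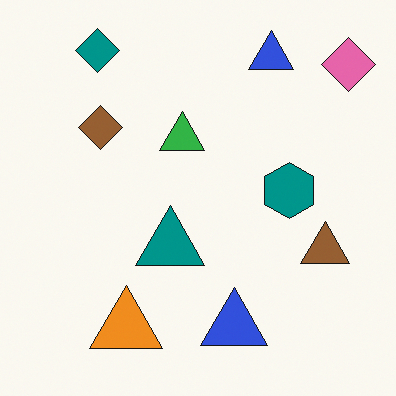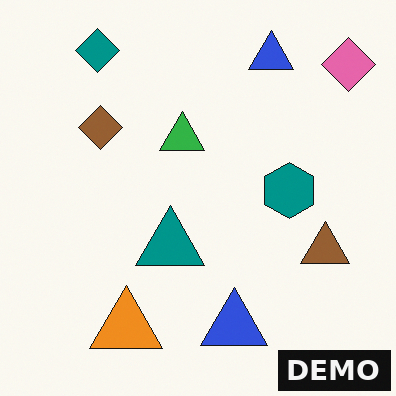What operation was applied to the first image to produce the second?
The image was watermarked with the text "DEMO" in the lower-right corner.

A dark label reading "DEMO" appears in the lower-right corner.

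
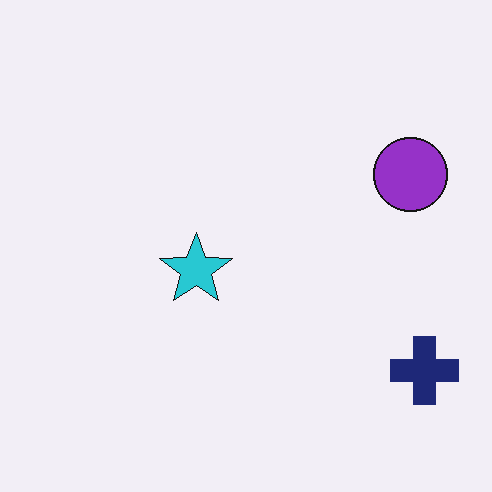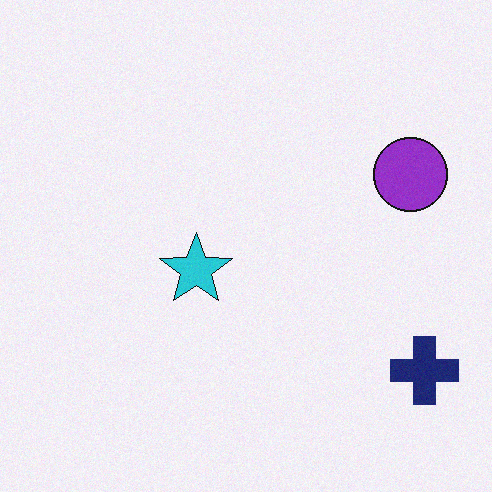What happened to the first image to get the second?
It was degraded with subtle gaussian noise.

Random speckle covers the whole image, including the flat background.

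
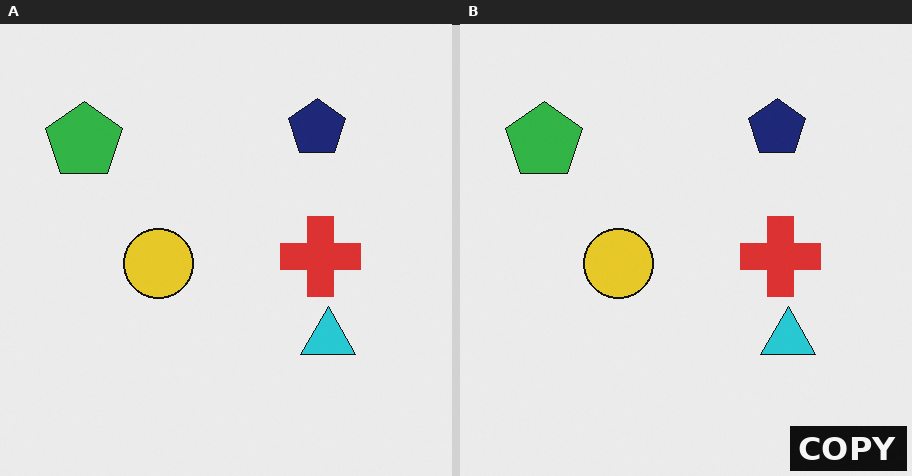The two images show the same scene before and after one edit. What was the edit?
Watermarked with the text "COPY" in the lower-right corner.

A dark label reading "COPY" appears in the lower-right corner.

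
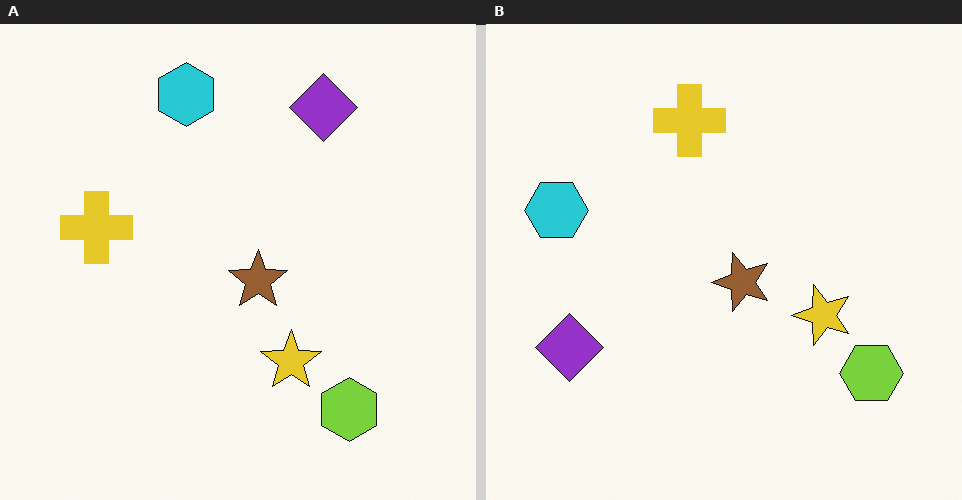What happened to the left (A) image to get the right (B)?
The right (B) image is the left (A) transposed (reflected across the top-left ↔ bottom-right diagonal).

Shapes have swapped their row and column positions — what was in the top-right is now in the bottom-left — a diagonal reflection.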